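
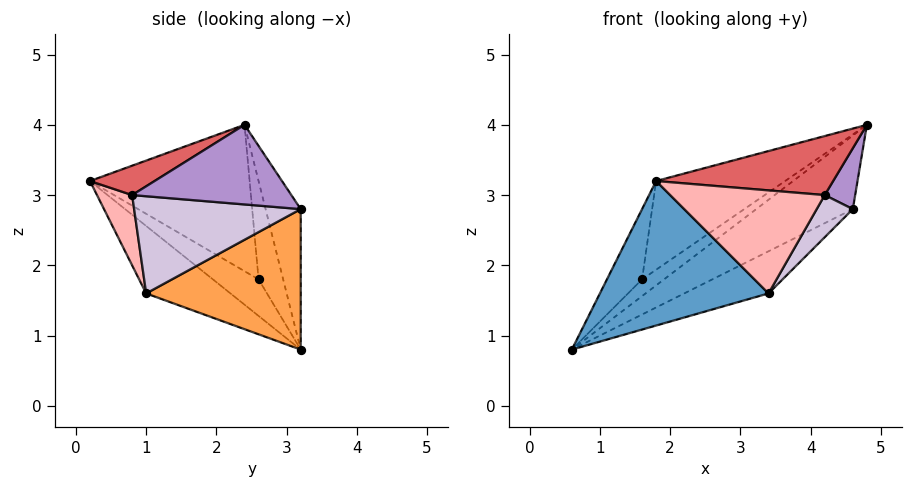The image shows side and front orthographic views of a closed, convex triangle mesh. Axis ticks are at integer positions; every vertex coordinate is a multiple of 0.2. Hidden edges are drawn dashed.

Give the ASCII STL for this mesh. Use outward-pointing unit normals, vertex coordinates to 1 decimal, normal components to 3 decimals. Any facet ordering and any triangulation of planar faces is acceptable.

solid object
 facet normal -0.333 -0.667 -0.667
  outer loop
   vertex 3.4 1.0 1.6
   vertex 1.8 0.2 3.2
   vertex 0.6 3.2 0.8
  endloop
 endfacet
 facet normal -0.282 0.776 0.564
  outer loop
   vertex 4.6 3.2 2.8
   vertex 0.6 3.2 0.8
   vertex 4.8 2.4 4.0
  endloop
 endfacet
 facet normal 0.434 0.237 -0.869
  outer loop
   vertex 4.6 3.2 2.8
   vertex 3.4 1.0 1.6
   vertex 0.6 3.2 0.8
  endloop
 endfacet
 facet normal -0.491 0.438 0.753
  outer loop
   vertex 1.6 2.6 1.8
   vertex 4.8 2.4 4.0
   vertex 0.6 3.2 0.8
  endloop
 endfacet
 facet normal -0.518 0.398 0.757
  outer loop
   vertex 1.6 2.6 1.8
   vertex 0.6 3.2 0.8
   vertex 1.8 0.2 3.2
  endloop
 endfacet
 facet normal -0.501 0.405 0.765
  outer loop
   vertex 1.6 2.6 1.8
   vertex 1.8 0.2 3.2
   vertex 4.8 2.4 4.0
  endloop
 endfacet
 facet normal 0.209 -0.574 0.792
  outer loop
   vertex 4.2 0.8 3.0
   vertex 4.8 2.4 4.0
   vertex 1.8 0.2 3.2
  endloop
 endfacet
 facet normal 0.214 -0.942 -0.257
  outer loop
   vertex 4.2 0.8 3.0
   vertex 1.8 0.2 3.2
   vertex 3.4 1.0 1.6
  endloop
 endfacet
 facet normal 0.944 -0.180 -0.278
  outer loop
   vertex 4.2 0.8 3.0
   vertex 4.6 3.2 2.8
   vertex 4.8 2.4 4.0
  endloop
 endfacet
 facet normal 0.842 -0.183 -0.507
  outer loop
   vertex 4.2 0.8 3.0
   vertex 3.4 1.0 1.6
   vertex 4.6 3.2 2.8
  endloop
 endfacet
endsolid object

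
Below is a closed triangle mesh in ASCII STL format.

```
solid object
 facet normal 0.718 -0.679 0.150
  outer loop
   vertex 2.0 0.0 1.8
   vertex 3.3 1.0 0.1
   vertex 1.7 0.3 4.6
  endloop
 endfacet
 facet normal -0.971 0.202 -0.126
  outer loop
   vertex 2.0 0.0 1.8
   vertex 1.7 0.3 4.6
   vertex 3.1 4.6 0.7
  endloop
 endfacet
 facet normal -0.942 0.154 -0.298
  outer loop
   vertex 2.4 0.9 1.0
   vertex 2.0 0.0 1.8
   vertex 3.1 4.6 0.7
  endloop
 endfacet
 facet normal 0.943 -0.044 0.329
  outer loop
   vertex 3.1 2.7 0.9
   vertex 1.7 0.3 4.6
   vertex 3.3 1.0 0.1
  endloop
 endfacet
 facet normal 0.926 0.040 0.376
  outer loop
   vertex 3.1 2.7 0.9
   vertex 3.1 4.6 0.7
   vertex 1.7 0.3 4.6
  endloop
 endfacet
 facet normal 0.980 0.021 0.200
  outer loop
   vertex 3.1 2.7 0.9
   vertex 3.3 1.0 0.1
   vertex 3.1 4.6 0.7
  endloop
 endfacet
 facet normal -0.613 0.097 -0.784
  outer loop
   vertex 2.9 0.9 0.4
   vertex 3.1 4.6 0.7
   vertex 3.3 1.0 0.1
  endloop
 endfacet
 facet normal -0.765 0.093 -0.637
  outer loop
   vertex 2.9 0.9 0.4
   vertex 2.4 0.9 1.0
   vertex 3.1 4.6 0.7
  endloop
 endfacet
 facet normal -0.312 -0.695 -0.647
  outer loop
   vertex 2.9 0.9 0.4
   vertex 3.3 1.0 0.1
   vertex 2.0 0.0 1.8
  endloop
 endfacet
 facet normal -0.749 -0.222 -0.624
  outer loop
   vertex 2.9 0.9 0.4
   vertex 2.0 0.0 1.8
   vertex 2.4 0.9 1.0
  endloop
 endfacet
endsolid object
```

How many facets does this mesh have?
10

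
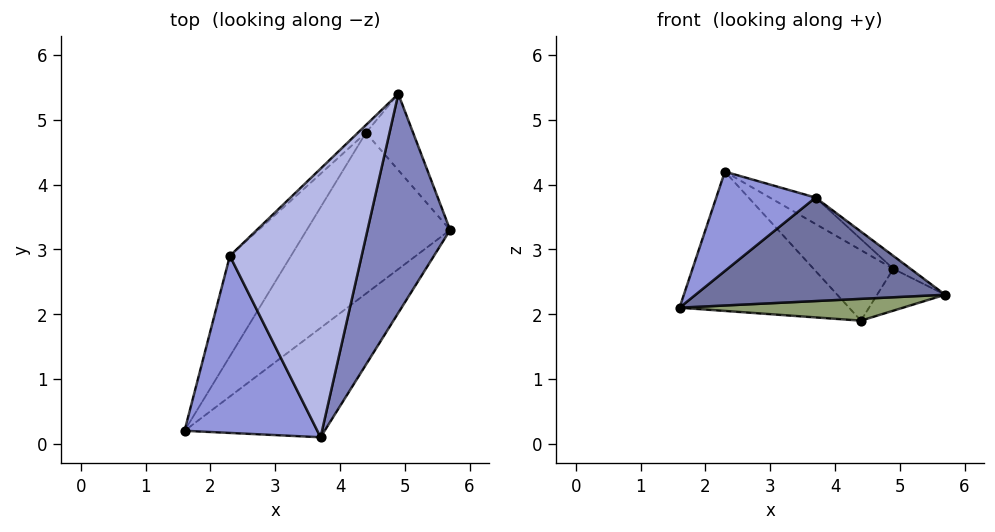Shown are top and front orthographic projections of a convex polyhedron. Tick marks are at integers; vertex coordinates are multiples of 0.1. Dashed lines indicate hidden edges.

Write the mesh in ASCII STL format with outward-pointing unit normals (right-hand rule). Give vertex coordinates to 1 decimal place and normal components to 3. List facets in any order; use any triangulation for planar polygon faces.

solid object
 facet normal 0.485 -0.601 -0.635
  outer loop
   vertex 3.7 0.1 3.8
   vertex 1.6 0.2 2.1
   vertex 5.7 3.3 2.3
  endloop
 endfacet
 facet normal 0.547 0.049 0.835
  outer loop
   vertex 3.7 0.1 3.8
   vertex 5.7 3.3 2.3
   vertex 4.9 5.4 2.7
  endloop
 endfacet
 facet normal -0.589 -0.395 0.705
  outer loop
   vertex 2.3 2.9 4.2
   vertex 1.6 0.2 2.1
   vertex 3.7 0.1 3.8
  endloop
 endfacet
 facet normal 0.433 0.088 0.897
  outer loop
   vertex 2.3 2.9 4.2
   vertex 3.7 0.1 3.8
   vertex 4.9 5.4 2.7
  endloop
 endfacet
 facet normal 0.148 -0.133 -0.980
  outer loop
   vertex 4.4 4.8 1.9
   vertex 5.7 3.3 2.3
   vertex 1.6 0.2 2.1
  endloop
 endfacet
 facet normal 0.636 0.371 -0.676
  outer loop
   vertex 4.4 4.8 1.9
   vertex 4.9 5.4 2.7
   vertex 5.7 3.3 2.3
  endloop
 endfacet
 facet normal -0.809 0.477 -0.344
  outer loop
   vertex 4.4 4.8 1.9
   vertex 1.6 0.2 2.1
   vertex 2.3 2.9 4.2
  endloop
 endfacet
 facet normal -0.714 0.696 -0.076
  outer loop
   vertex 4.4 4.8 1.9
   vertex 2.3 2.9 4.2
   vertex 4.9 5.4 2.7
  endloop
 endfacet
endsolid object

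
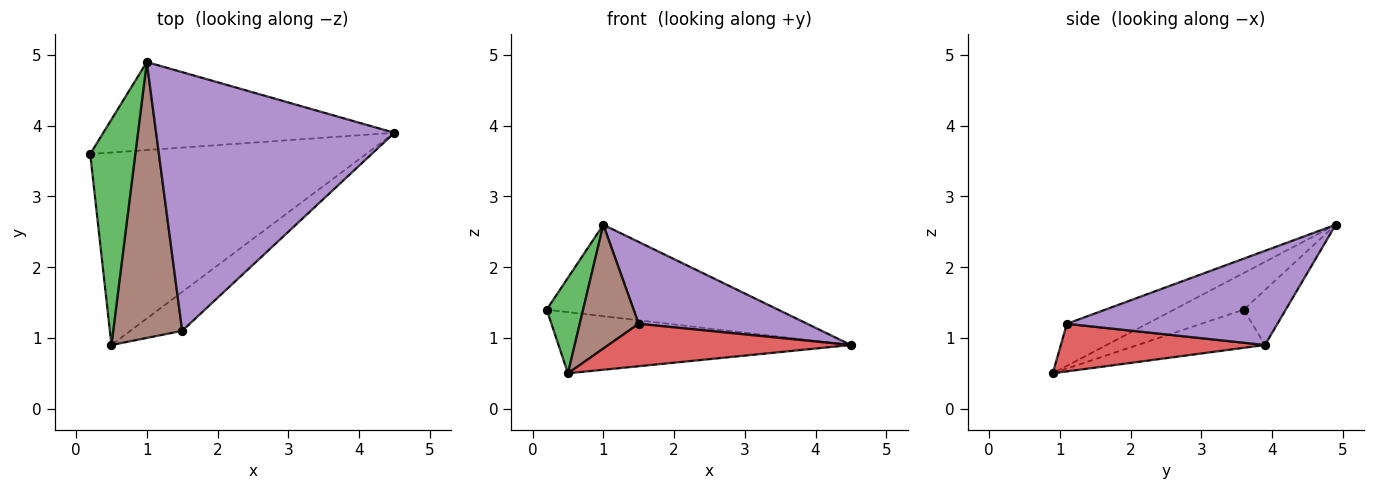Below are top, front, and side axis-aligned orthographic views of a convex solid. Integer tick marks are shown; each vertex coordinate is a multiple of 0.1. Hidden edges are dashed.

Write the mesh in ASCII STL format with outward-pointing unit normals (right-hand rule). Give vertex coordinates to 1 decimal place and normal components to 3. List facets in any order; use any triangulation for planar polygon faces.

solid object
 facet normal -0.131 0.300 -0.945
  outer loop
   vertex 0.5 0.9 0.5
   vertex 0.2 3.6 1.4
   vertex 4.5 3.9 0.9
  endloop
 endfacet
 facet normal -0.130 0.714 -0.688
  outer loop
   vertex 1.0 4.9 2.6
   vertex 4.5 3.9 0.9
   vertex 0.2 3.6 1.4
  endloop
 endfacet
 facet normal -0.599 -0.312 0.738
  outer loop
   vertex 1.0 4.9 2.6
   vertex 0.2 3.6 1.4
   vertex 0.5 0.9 0.5
  endloop
 endfacet
 facet normal 0.527 -0.626 -0.574
  outer loop
   vertex 1.5 1.1 1.2
   vertex 0.5 0.9 0.5
   vertex 4.5 3.9 0.9
  endloop
 endfacet
 facet normal 0.353 -0.282 0.892
  outer loop
   vertex 1.5 1.1 1.2
   vertex 4.5 3.9 0.9
   vertex 1.0 4.9 2.6
  endloop
 endfacet
 facet normal -0.486 -0.358 0.797
  outer loop
   vertex 1.5 1.1 1.2
   vertex 1.0 4.9 2.6
   vertex 0.5 0.9 0.5
  endloop
 endfacet
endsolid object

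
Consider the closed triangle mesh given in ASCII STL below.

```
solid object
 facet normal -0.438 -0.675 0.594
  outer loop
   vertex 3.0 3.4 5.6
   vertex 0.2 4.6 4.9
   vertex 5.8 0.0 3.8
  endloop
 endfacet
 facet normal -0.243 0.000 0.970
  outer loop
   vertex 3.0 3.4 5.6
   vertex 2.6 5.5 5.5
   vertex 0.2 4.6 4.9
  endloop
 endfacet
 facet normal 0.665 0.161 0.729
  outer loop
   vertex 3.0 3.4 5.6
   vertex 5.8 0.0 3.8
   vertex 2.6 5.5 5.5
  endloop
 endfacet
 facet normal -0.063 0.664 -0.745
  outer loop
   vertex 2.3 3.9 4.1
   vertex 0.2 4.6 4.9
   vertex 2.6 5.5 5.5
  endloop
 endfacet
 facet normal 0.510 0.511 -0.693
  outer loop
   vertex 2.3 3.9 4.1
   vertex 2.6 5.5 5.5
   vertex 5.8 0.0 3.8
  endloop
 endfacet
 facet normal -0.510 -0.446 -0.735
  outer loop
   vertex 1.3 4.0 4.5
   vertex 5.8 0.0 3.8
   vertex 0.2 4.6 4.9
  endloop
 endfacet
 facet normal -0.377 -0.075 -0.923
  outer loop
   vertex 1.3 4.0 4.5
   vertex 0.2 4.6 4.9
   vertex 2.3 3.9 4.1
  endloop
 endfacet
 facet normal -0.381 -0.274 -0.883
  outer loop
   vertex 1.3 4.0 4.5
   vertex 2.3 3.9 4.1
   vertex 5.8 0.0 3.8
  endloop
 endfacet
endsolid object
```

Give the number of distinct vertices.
6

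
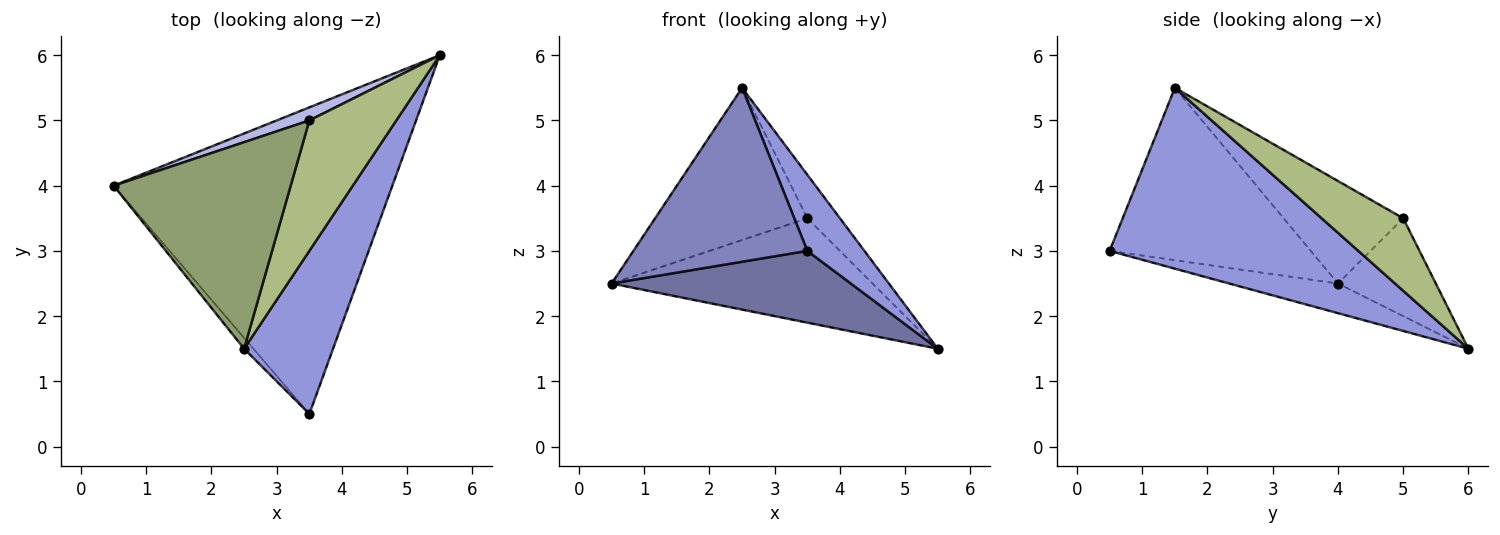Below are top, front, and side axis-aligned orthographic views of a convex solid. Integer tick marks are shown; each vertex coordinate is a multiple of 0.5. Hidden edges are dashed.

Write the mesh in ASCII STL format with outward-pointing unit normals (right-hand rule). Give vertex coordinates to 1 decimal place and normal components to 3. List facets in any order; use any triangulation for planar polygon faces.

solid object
 facet normal -0.103 -0.227 -0.969
  outer loop
   vertex 3.5 0.5 3.0
   vertex 0.5 4.0 2.5
   vertex 5.5 6.0 1.5
  endloop
 endfacet
 facet normal -0.756 -0.654 -0.041
  outer loop
   vertex 2.5 1.5 5.5
   vertex 0.5 4.0 2.5
   vertex 3.5 0.5 3.0
  endloop
 endfacet
 facet normal 0.879 -0.202 0.432
  outer loop
   vertex 2.5 1.5 5.5
   vertex 3.5 0.5 3.0
   vertex 5.5 6.0 1.5
  endloop
 endfacet
 facet normal -0.349 0.930 0.116
  outer loop
   vertex 3.5 5.0 3.5
   vertex 5.5 6.0 1.5
   vertex 0.5 4.0 2.5
  endloop
 endfacet
 facet normal -0.422 0.538 0.730
  outer loop
   vertex 3.5 5.0 3.5
   vertex 0.5 4.0 2.5
   vertex 2.5 1.5 5.5
  endloop
 endfacet
 facet normal 0.620 0.248 0.744
  outer loop
   vertex 3.5 5.0 3.5
   vertex 2.5 1.5 5.5
   vertex 5.5 6.0 1.5
  endloop
 endfacet
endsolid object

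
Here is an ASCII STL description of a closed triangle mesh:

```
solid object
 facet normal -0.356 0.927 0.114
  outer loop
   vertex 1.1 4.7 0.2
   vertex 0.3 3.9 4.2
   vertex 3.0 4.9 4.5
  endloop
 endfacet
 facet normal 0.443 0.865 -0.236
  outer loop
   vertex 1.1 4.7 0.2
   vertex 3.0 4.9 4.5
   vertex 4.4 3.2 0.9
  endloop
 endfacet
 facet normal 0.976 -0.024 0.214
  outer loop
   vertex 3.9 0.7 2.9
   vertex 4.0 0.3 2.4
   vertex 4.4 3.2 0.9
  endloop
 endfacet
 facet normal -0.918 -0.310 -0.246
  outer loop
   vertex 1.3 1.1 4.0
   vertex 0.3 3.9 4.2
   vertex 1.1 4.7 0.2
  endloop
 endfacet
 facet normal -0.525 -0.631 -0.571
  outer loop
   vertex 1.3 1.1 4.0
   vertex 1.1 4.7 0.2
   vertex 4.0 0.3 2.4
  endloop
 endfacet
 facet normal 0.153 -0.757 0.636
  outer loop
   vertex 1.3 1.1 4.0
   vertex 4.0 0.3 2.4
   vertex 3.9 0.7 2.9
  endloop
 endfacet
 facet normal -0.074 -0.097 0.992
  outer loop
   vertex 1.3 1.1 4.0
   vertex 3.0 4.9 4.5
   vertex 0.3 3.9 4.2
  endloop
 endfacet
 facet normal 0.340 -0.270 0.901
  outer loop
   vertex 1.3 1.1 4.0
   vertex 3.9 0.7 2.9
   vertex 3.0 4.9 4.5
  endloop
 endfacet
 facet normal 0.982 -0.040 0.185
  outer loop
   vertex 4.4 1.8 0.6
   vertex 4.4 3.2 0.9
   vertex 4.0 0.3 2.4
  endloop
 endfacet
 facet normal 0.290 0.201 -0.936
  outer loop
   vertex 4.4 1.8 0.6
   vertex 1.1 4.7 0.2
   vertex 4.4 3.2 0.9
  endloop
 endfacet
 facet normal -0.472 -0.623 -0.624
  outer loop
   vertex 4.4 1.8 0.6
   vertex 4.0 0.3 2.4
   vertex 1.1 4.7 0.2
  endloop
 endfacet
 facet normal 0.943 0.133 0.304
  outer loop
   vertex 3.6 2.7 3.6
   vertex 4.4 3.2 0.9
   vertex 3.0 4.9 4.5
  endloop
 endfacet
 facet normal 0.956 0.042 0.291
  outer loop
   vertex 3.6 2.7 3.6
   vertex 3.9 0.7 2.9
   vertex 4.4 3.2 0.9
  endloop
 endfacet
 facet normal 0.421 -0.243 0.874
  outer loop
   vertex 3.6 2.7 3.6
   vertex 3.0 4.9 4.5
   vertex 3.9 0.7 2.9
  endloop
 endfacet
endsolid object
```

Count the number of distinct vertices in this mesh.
9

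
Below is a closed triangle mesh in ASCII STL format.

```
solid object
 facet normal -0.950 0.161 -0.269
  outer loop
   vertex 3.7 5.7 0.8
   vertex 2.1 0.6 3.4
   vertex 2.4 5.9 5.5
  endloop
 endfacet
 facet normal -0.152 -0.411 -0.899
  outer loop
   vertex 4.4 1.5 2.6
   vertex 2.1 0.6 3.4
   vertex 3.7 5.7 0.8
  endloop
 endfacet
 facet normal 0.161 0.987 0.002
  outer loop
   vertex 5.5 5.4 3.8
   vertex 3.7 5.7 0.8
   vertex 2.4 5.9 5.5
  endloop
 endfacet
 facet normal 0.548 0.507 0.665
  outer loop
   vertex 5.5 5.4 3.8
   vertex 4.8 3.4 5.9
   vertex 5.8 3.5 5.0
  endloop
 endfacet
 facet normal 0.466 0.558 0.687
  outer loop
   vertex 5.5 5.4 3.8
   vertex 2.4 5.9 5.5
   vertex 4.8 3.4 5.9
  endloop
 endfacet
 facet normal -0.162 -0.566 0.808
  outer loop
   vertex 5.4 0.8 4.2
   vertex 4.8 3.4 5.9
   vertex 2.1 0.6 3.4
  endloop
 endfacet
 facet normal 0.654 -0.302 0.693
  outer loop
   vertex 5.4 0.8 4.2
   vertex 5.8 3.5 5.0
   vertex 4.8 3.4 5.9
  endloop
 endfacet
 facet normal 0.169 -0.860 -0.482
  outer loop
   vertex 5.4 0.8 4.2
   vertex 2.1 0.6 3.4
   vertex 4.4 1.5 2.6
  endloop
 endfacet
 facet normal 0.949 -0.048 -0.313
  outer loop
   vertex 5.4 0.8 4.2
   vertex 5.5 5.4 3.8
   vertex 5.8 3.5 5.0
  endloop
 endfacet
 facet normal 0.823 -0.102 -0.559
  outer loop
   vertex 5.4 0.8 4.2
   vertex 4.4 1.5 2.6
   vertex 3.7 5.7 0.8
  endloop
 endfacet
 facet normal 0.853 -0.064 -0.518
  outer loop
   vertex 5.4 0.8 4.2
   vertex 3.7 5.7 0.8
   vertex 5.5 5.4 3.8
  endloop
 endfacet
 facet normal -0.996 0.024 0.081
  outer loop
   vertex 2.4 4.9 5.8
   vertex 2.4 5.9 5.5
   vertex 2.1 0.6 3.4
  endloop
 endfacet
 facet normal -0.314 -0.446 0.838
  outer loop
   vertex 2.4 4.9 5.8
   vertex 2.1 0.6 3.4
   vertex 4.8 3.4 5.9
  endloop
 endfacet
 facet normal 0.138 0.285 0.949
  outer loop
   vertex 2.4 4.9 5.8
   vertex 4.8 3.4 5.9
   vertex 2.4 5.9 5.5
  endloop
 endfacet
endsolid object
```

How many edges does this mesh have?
21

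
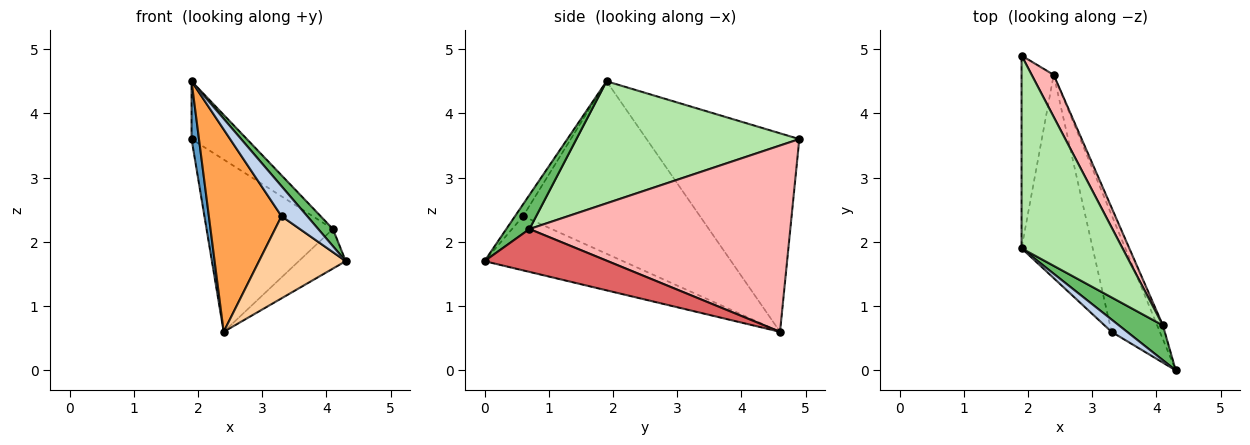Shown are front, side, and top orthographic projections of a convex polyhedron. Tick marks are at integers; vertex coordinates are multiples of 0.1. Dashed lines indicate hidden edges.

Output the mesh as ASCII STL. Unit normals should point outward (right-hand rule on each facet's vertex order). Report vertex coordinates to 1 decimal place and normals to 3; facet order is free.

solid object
 facet normal -0.986 -0.048 -0.160
  outer loop
   vertex 1.9 4.9 3.6
   vertex 2.4 4.6 0.6
   vertex 1.9 1.9 4.5
  endloop
 endfacet
 facet normal -0.278 -0.889 0.365
  outer loop
   vertex 3.3 0.6 2.4
   vertex 4.3 0.0 1.7
   vertex 1.9 1.9 4.5
  endloop
 endfacet
 facet normal -0.864 -0.355 -0.356
  outer loop
   vertex 3.3 0.6 2.4
   vertex 1.9 1.9 4.5
   vertex 2.4 4.6 0.6
  endloop
 endfacet
 facet normal -0.676 -0.423 -0.603
  outer loop
   vertex 3.3 0.6 2.4
   vertex 2.4 4.6 0.6
   vertex 4.3 0.0 1.7
  endloop
 endfacet
 facet normal 0.572 -0.362 0.736
  outer loop
   vertex 4.1 0.7 2.2
   vertex 1.9 1.9 4.5
   vertex 4.3 0.0 1.7
  endloop
 endfacet
 facet normal 0.757 0.188 0.626
  outer loop
   vertex 4.1 0.7 2.2
   vertex 1.9 4.9 3.6
   vertex 1.9 1.9 4.5
  endloop
 endfacet
 facet normal 0.927 0.353 -0.124
  outer loop
   vertex 4.1 0.7 2.2
   vertex 4.3 0.0 1.7
   vertex 2.4 4.6 0.6
  endloop
 endfacet
 facet normal 0.895 0.434 0.106
  outer loop
   vertex 4.1 0.7 2.2
   vertex 2.4 4.6 0.6
   vertex 1.9 4.9 3.6
  endloop
 endfacet
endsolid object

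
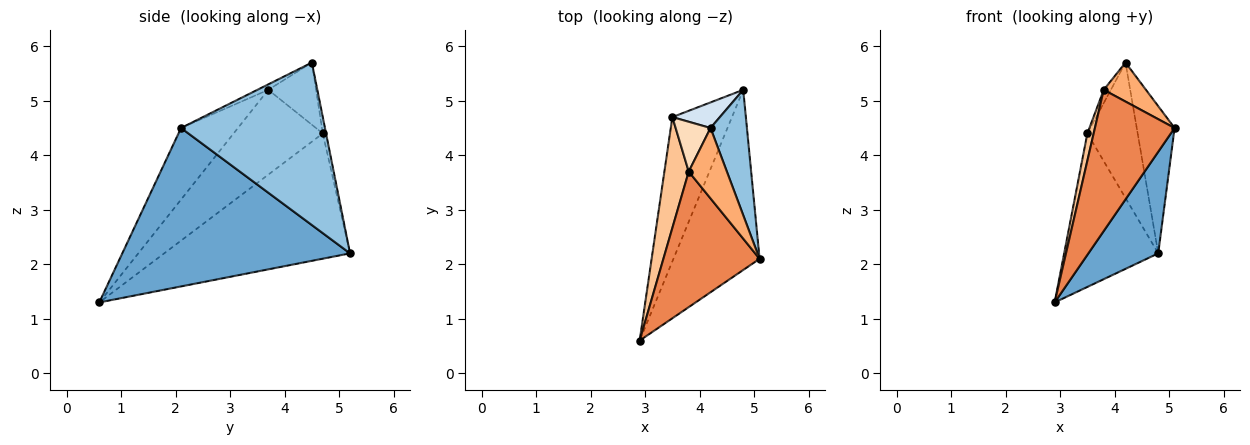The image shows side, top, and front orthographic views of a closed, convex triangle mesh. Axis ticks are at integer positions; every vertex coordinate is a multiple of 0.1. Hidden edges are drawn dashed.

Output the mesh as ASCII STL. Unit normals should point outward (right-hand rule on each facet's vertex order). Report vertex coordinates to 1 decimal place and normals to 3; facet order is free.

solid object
 facet normal 0.848 -0.260 -0.461
  outer loop
   vertex 4.8 5.2 2.2
   vertex 5.1 2.1 4.5
   vertex 2.9 0.6 1.3
  endloop
 endfacet
 facet normal 0.945 0.249 0.212
  outer loop
   vertex 4.2 4.5 5.7
   vertex 5.1 2.1 4.5
   vertex 4.8 5.2 2.2
  endloop
 endfacet
 facet normal -0.821 0.416 -0.391
  outer loop
   vertex 3.5 4.7 4.4
   vertex 4.8 5.2 2.2
   vertex 2.9 0.6 1.3
  endloop
 endfacet
 facet normal -0.064 0.981 0.185
  outer loop
   vertex 3.5 4.7 4.4
   vertex 4.2 4.5 5.7
   vertex 4.8 5.2 2.2
  endloop
 endfacet
 facet normal -0.458 -0.641 0.616
  outer loop
   vertex 3.8 3.7 5.2
   vertex 2.9 0.6 1.3
   vertex 5.1 2.1 4.5
  endloop
 endfacet
 facet normal -0.124 -0.481 0.868
  outer loop
   vertex 3.8 3.7 5.2
   vertex 5.1 2.1 4.5
   vertex 4.2 4.5 5.7
  endloop
 endfacet
 facet normal -0.959 -0.068 0.275
  outer loop
   vertex 3.8 3.7 5.2
   vertex 3.5 4.7 4.4
   vertex 2.9 0.6 1.3
  endloop
 endfacet
 facet normal -0.865 0.129 0.485
  outer loop
   vertex 3.8 3.7 5.2
   vertex 4.2 4.5 5.7
   vertex 3.5 4.7 4.4
  endloop
 endfacet
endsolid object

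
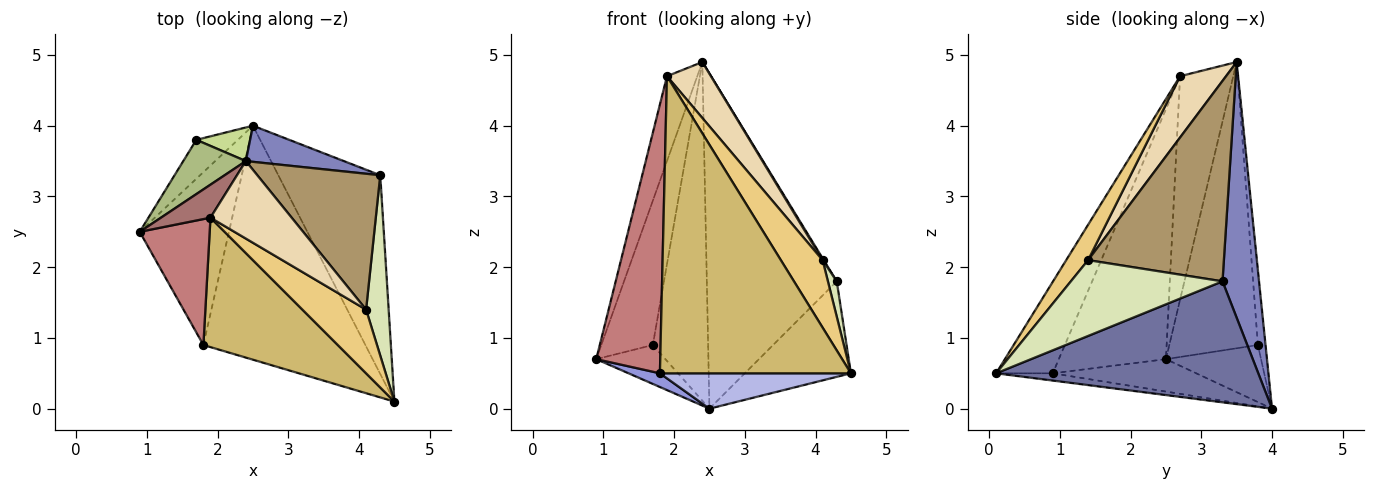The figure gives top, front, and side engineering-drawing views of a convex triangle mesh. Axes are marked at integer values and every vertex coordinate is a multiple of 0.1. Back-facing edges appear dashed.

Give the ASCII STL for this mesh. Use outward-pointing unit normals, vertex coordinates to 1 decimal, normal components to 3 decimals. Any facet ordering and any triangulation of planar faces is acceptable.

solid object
 facet normal 0.731 0.296 -0.616
  outer loop
   vertex 4.3 3.3 1.8
   vertex 4.5 0.1 0.5
   vertex 2.5 4.0 0.0
  endloop
 endfacet
 facet normal 0.269 0.958 0.103
  outer loop
   vertex 4.3 3.3 1.8
   vertex 2.5 4.0 0.0
   vertex 2.4 3.5 4.9
  endloop
 endfacet
 facet normal -0.340 -0.074 -0.937
  outer loop
   vertex 1.8 0.9 0.5
   vertex 0.9 2.5 0.7
   vertex 2.5 4.0 0.0
  endloop
 endfacet
 facet normal -0.044 -0.149 -0.988
  outer loop
   vertex 1.8 0.9 0.5
   vertex 2.5 4.0 0.0
   vertex 4.5 0.1 0.5
  endloop
 endfacet
 facet normal -0.697 0.507 -0.507
  outer loop
   vertex 1.7 3.8 0.9
   vertex 2.5 4.0 0.0
   vertex 0.9 2.5 0.7
  endloop
 endfacet
 facet normal -0.849 0.494 0.186
  outer loop
   vertex 1.7 3.8 0.9
   vertex 0.9 2.5 0.7
   vertex 2.4 3.5 4.9
  endloop
 endfacet
 facet normal -0.136 0.986 0.098
  outer loop
   vertex 1.7 3.8 0.9
   vertex 2.4 3.5 4.9
   vertex 2.5 4.0 0.0
  endloop
 endfacet
 facet normal 0.957 -0.056 0.285
  outer loop
   vertex 4.1 1.4 2.1
   vertex 4.5 0.1 0.5
   vertex 4.3 3.3 1.8
  endloop
 endfacet
 facet normal 0.852 -0.007 0.523
  outer loop
   vertex 4.1 1.4 2.1
   vertex 4.3 3.3 1.8
   vertex 2.4 3.5 4.9
  endloop
 endfacet
 facet normal -0.262 -0.885 0.385
  outer loop
   vertex 1.9 2.7 4.7
   vertex 1.8 0.9 0.5
   vertex 4.5 0.1 0.5
  endloop
 endfacet
 facet normal 0.356 -0.680 0.641
  outer loop
   vertex 1.9 2.7 4.7
   vertex 4.5 0.1 0.5
   vertex 4.1 1.4 2.1
  endloop
 endfacet
 facet normal 0.522 -0.499 0.691
  outer loop
   vertex 1.9 2.7 4.7
   vertex 4.1 1.4 2.1
   vertex 2.4 3.5 4.9
  endloop
 endfacet
 facet normal -0.853 0.486 0.189
  outer loop
   vertex 1.9 2.7 4.7
   vertex 2.4 3.5 4.9
   vertex 0.9 2.5 0.7
  endloop
 endfacet
 facet normal -0.835 -0.499 0.234
  outer loop
   vertex 1.9 2.7 4.7
   vertex 0.9 2.5 0.7
   vertex 1.8 0.9 0.5
  endloop
 endfacet
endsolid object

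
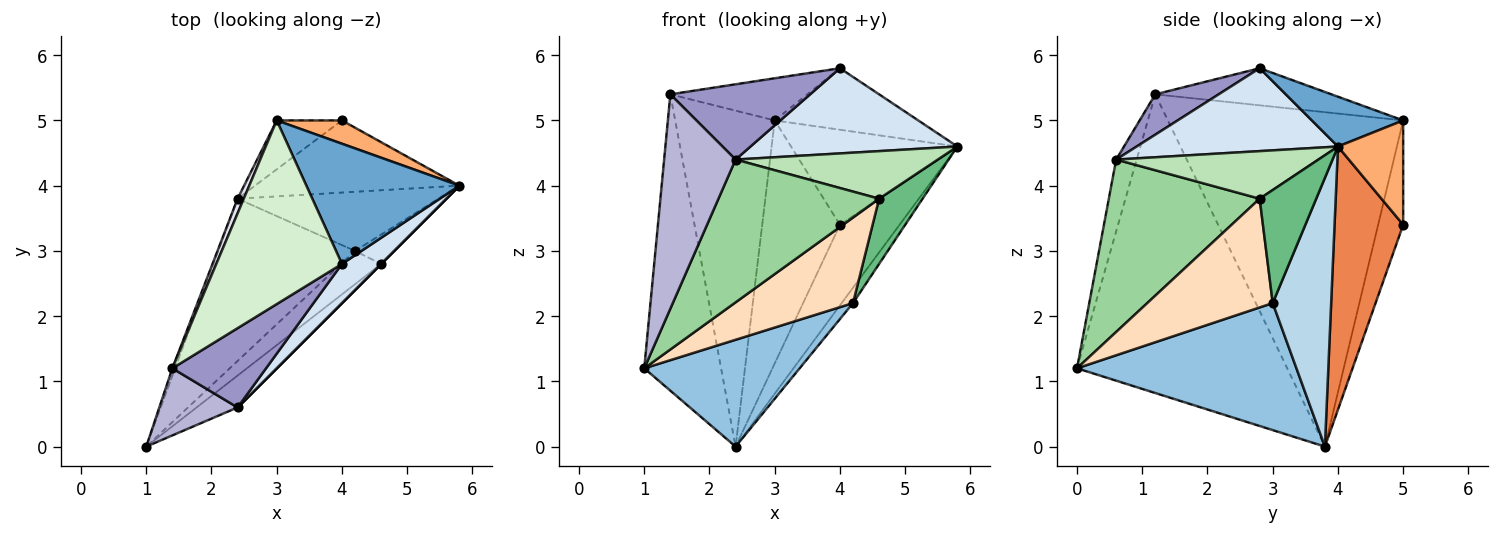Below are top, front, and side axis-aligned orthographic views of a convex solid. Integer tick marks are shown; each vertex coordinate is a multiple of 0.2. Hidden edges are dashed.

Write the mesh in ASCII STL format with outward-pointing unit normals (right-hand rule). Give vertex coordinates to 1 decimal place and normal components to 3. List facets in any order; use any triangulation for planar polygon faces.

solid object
 facet normal 0.278 0.437 0.855
  outer loop
   vertex 3.0 5.0 5.0
   vertex 4.0 2.8 5.8
   vertex 5.8 4.0 4.6
  endloop
 endfacet
 facet normal 0.613 -0.434 -0.660
  outer loop
   vertex 4.2 3.0 2.2
   vertex 1.0 0.0 1.2
   vertex 2.4 3.8 0.0
  endloop
 endfacet
 facet normal 0.791 0.154 -0.592
  outer loop
   vertex 4.2 3.0 2.2
   vertex 2.4 3.8 0.0
   vertex 5.8 4.0 4.6
  endloop
 endfacet
 facet normal 0.662 -0.681 0.313
  outer loop
   vertex 2.4 0.6 4.4
   vertex 5.8 4.0 4.6
   vertex 4.0 2.8 5.8
  endloop
 endfacet
 facet normal 0.651 0.565 -0.506
  outer loop
   vertex 4.0 5.0 3.4
   vertex 5.8 4.0 4.6
   vertex 2.4 3.8 0.0
  endloop
 endfacet
 facet normal 0.356 0.908 0.222
  outer loop
   vertex 4.0 5.0 3.4
   vertex 3.0 5.0 5.0
   vertex 5.8 4.0 4.6
  endloop
 endfacet
 facet normal -0.301 0.935 -0.188
  outer loop
   vertex 4.0 5.0 3.4
   vertex 2.4 3.8 0.0
   vertex 3.0 5.0 5.0
  endloop
 endfacet
 facet normal 0.702 -0.663 -0.259
  outer loop
   vertex 4.6 2.8 3.8
   vertex 1.0 0.0 1.2
   vertex 4.2 3.0 2.2
  endloop
 endfacet
 facet normal 0.764 -0.588 -0.265
  outer loop
   vertex 4.6 2.8 3.8
   vertex 4.2 3.0 2.2
   vertex 5.8 4.0 4.6
  endloop
 endfacet
 facet normal 0.676 -0.719 -0.161
  outer loop
   vertex 4.6 2.8 3.8
   vertex 2.4 0.6 4.4
   vertex 1.0 0.0 1.2
  endloop
 endfacet
 facet normal 0.707 -0.707 0.000
  outer loop
   vertex 4.6 2.8 3.8
   vertex 5.8 4.0 4.6
   vertex 2.4 0.6 4.4
  endloop
 endfacet
 facet normal -0.276 0.215 0.937
  outer loop
   vertex 1.4 1.2 5.4
   vertex 4.0 2.8 5.8
   vertex 3.0 5.0 5.0
  endloop
 endfacet
 facet normal 0.298 -0.657 0.692
  outer loop
   vertex 1.4 1.2 5.4
   vertex 2.4 0.6 4.4
   vertex 4.0 2.8 5.8
  endloop
 endfacet
 facet normal -0.264 -0.920 0.288
  outer loop
   vertex 1.4 1.2 5.4
   vertex 1.0 0.0 1.2
   vertex 2.4 0.6 4.4
  endloop
 endfacet
 facet normal -0.939 0.343 -0.009
  outer loop
   vertex 1.4 1.2 5.4
   vertex 2.4 3.8 0.0
   vertex 1.0 0.0 1.2
  endloop
 endfacet
 facet normal -0.921 0.390 0.017
  outer loop
   vertex 1.4 1.2 5.4
   vertex 3.0 5.0 5.0
   vertex 2.4 3.8 0.0
  endloop
 endfacet
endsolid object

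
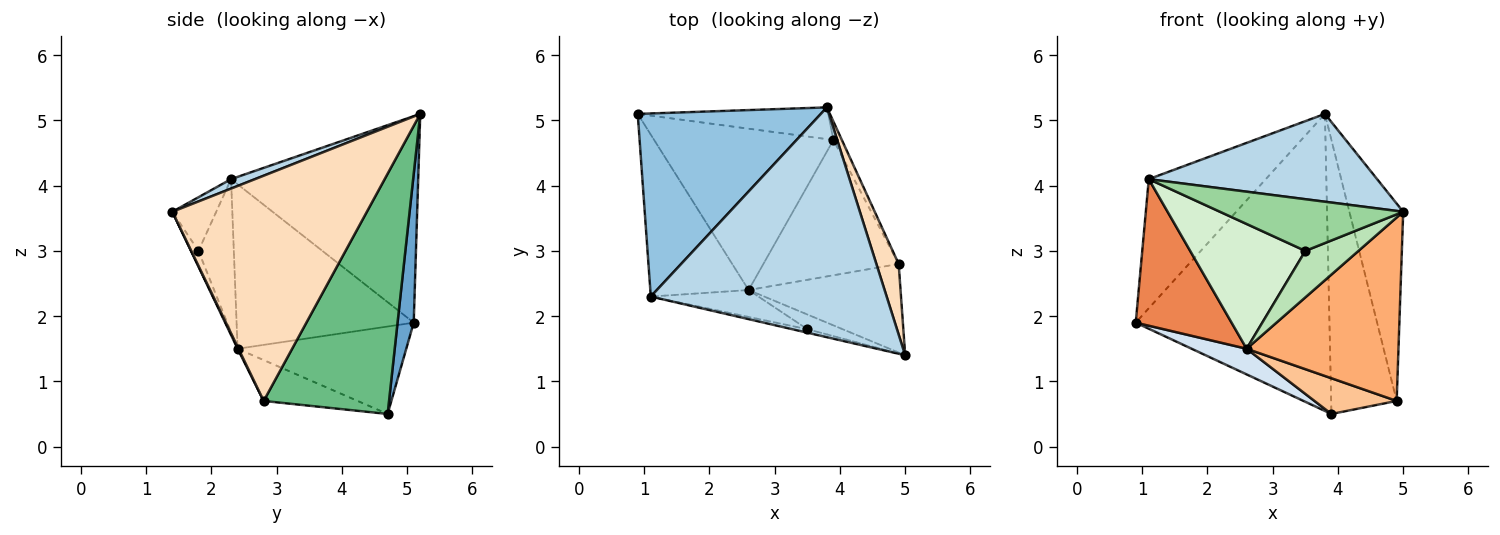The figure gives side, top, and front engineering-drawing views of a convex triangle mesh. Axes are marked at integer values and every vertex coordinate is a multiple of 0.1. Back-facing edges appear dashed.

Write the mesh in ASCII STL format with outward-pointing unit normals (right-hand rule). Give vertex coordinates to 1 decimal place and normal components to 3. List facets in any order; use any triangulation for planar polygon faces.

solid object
 facet normal 0.083 0.991 -0.106
  outer loop
   vertex 3.9 4.7 0.5
   vertex 0.9 5.1 1.9
   vertex 3.8 5.2 5.1
  endloop
 endfacet
 facet normal -0.678 0.424 0.601
  outer loop
   vertex 1.1 2.3 4.1
   vertex 3.8 5.2 5.1
   vertex 0.9 5.1 1.9
  endloop
 endfacet
 facet normal 0.037 -0.357 0.933
  outer loop
   vertex 1.1 2.3 4.1
   vertex 5.0 1.4 3.6
   vertex 3.8 5.2 5.1
  endloop
 endfacet
 facet normal -0.434 -0.141 -0.890
  outer loop
   vertex 2.6 2.4 1.5
   vertex 0.9 5.1 1.9
   vertex 3.9 4.7 0.5
  endloop
 endfacet
 facet normal -0.778 -0.421 -0.465
  outer loop
   vertex 2.6 2.4 1.5
   vertex 1.1 2.3 4.1
   vertex 0.9 5.1 1.9
  endloop
 endfacet
 facet normal 0.005 -0.900 -0.435
  outer loop
   vertex 4.9 2.8 0.7
   vertex 5.0 1.4 3.6
   vertex 2.6 2.4 1.5
  endloop
 endfacet
 facet normal -0.280 -0.245 -0.928
  outer loop
   vertex 4.9 2.8 0.7
   vertex 2.6 2.4 1.5
   vertex 3.9 4.7 0.5
  endloop
 endfacet
 facet normal 0.959 0.265 0.095
  outer loop
   vertex 4.9 2.8 0.7
   vertex 3.8 5.2 5.1
   vertex 5.0 1.4 3.6
  endloop
 endfacet
 facet normal 0.886 0.463 -0.031
  outer loop
   vertex 4.9 2.8 0.7
   vertex 3.9 4.7 0.5
   vertex 3.8 5.2 5.1
  endloop
 endfacet
 facet normal -0.232 -0.970 -0.066
  outer loop
   vertex 3.5 1.8 3.0
   vertex 5.0 1.4 3.6
   vertex 1.1 2.3 4.1
  endloop
 endfacet
 facet normal -0.133 -0.945 -0.298
  outer loop
   vertex 3.5 1.8 3.0
   vertex 2.6 2.4 1.5
   vertex 5.0 1.4 3.6
  endloop
 endfacet
 facet normal -0.288 -0.936 -0.202
  outer loop
   vertex 3.5 1.8 3.0
   vertex 1.1 2.3 4.1
   vertex 2.6 2.4 1.5
  endloop
 endfacet
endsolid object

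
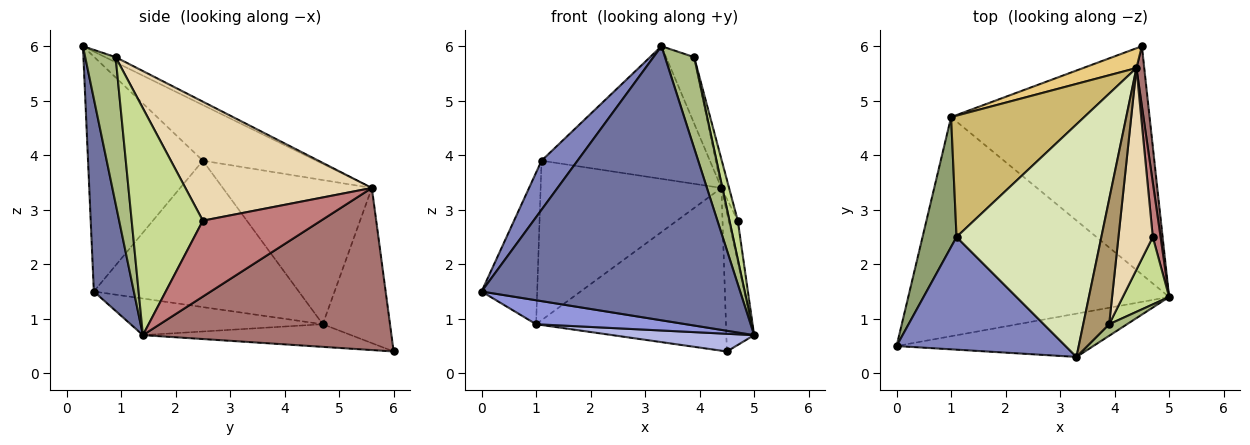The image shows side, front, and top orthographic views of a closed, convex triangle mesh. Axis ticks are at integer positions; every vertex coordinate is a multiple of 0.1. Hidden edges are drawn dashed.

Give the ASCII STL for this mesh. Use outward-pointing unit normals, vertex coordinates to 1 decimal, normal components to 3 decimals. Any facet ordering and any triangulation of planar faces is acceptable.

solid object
 facet normal 0.151 -0.976 -0.154
  outer loop
   vertex 3.3 0.3 6.0
   vertex 0.0 0.5 1.5
   vertex 5.0 1.4 0.7
  endloop
 endfacet
 facet normal -0.787 -0.246 0.566
  outer loop
   vertex 1.1 2.5 3.9
   vertex 0.0 0.5 1.5
   vertex 3.3 0.3 6.0
  endloop
 endfacet
 facet normal -0.138 -0.108 -0.985
  outer loop
   vertex 1.0 4.7 0.9
   vertex 5.0 1.4 0.7
   vertex 0.0 0.5 1.5
  endloop
 endfacet
 facet normal -0.113 -0.077 -0.991
  outer loop
   vertex 1.0 4.7 0.9
   vertex 4.5 6.0 0.4
   vertex 5.0 1.4 0.7
  endloop
 endfacet
 facet normal -0.942 0.255 0.219
  outer loop
   vertex 1.0 4.7 0.9
   vertex 0.0 0.5 1.5
   vertex 1.1 2.5 3.9
  endloop
 endfacet
 facet normal 0.719 -0.690 0.087
  outer loop
   vertex 3.9 0.9 5.8
   vertex 3.3 0.3 6.0
   vertex 5.0 1.4 0.7
  endloop
 endfacet
 facet normal 0.973 -0.114 0.199
  outer loop
   vertex 4.7 2.5 2.8
   vertex 3.9 0.9 5.8
   vertex 5.0 1.4 0.7
  endloop
 endfacet
 facet normal -0.317 0.470 0.824
  outer loop
   vertex 4.4 5.6 3.4
   vertex 1.1 2.5 3.9
   vertex 3.3 0.3 6.0
  endloop
 endfacet
 facet normal -0.173 0.462 0.870
  outer loop
   vertex 4.4 5.6 3.4
   vertex 3.3 0.3 6.0
   vertex 3.9 0.9 5.8
  endloop
 endfacet
 facet normal -0.548 0.665 0.506
  outer loop
   vertex 4.4 5.6 3.4
   vertex 1.0 4.7 0.9
   vertex 1.1 2.5 3.9
  endloop
 endfacet
 facet normal -0.332 0.937 0.114
  outer loop
   vertex 4.4 5.6 3.4
   vertex 4.5 6.0 0.4
   vertex 1.0 4.7 0.9
  endloop
 endfacet
 facet normal 0.960 0.039 0.277
  outer loop
   vertex 4.4 5.6 3.4
   vertex 3.9 0.9 5.8
   vertex 4.7 2.5 2.8
  endloop
 endfacet
 facet normal 0.993 0.111 0.048
  outer loop
   vertex 4.4 5.6 3.4
   vertex 5.0 1.4 0.7
   vertex 4.5 6.0 0.4
  endloop
 endfacet
 facet normal 0.992 0.076 0.102
  outer loop
   vertex 4.4 5.6 3.4
   vertex 4.7 2.5 2.8
   vertex 5.0 1.4 0.7
  endloop
 endfacet
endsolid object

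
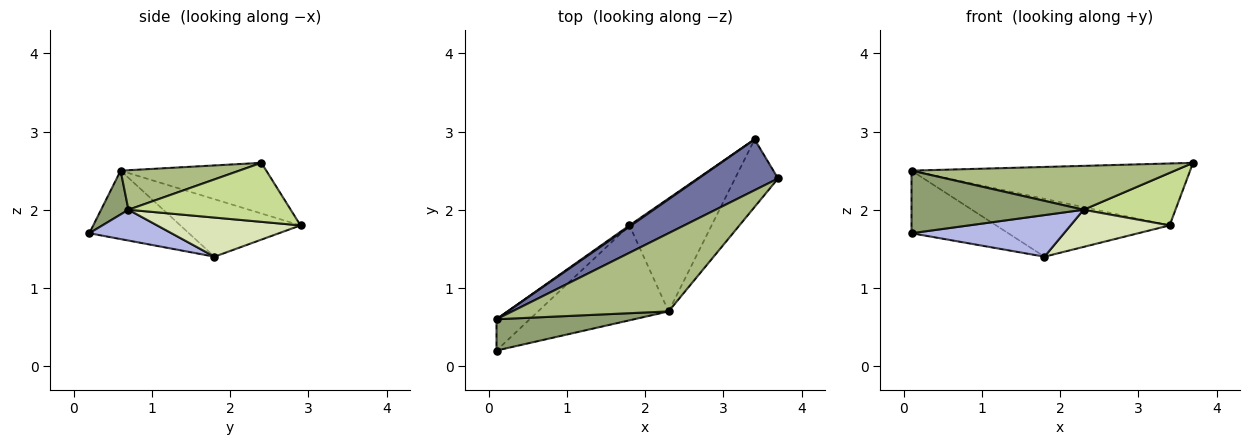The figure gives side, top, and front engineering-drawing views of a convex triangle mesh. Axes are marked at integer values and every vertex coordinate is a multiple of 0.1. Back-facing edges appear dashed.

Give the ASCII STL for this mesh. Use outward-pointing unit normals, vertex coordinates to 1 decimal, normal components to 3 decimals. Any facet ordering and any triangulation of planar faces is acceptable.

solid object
 facet normal -0.375 0.717 0.588
  outer loop
   vertex 0.1 0.6 2.5
   vertex 3.7 2.4 2.6
   vertex 3.4 2.9 1.8
  endloop
 endfacet
 facet normal -0.677 0.658 -0.329
  outer loop
   vertex 0.1 0.6 2.5
   vertex 1.8 1.8 1.4
   vertex 0.1 0.2 1.7
  endloop
 endfacet
 facet normal -0.569 0.822 0.017
  outer loop
   vertex 0.1 0.6 2.5
   vertex 3.4 2.9 1.8
   vertex 1.8 1.8 1.4
  endloop
 endfacet
 facet normal 0.211 -0.392 -0.895
  outer loop
   vertex 2.3 0.7 2.0
   vertex 0.1 0.2 1.7
   vertex 1.8 1.8 1.4
  endloop
 endfacet
 facet normal 0.141 -0.886 0.443
  outer loop
   vertex 2.3 0.7 2.0
   vertex 0.1 0.6 2.5
   vertex 0.1 0.2 1.7
  endloop
 endfacet
 facet normal 0.215 -0.478 0.852
  outer loop
   vertex 2.3 0.7 2.0
   vertex 3.7 2.4 2.6
   vertex 0.1 0.6 2.5
  endloop
 endfacet
 facet normal 0.735 -0.416 -0.536
  outer loop
   vertex 2.3 0.7 2.0
   vertex 3.4 2.9 1.8
   vertex 3.7 2.4 2.6
  endloop
 endfacet
 facet normal 0.412 -0.285 -0.865
  outer loop
   vertex 2.3 0.7 2.0
   vertex 1.8 1.8 1.4
   vertex 3.4 2.9 1.8
  endloop
 endfacet
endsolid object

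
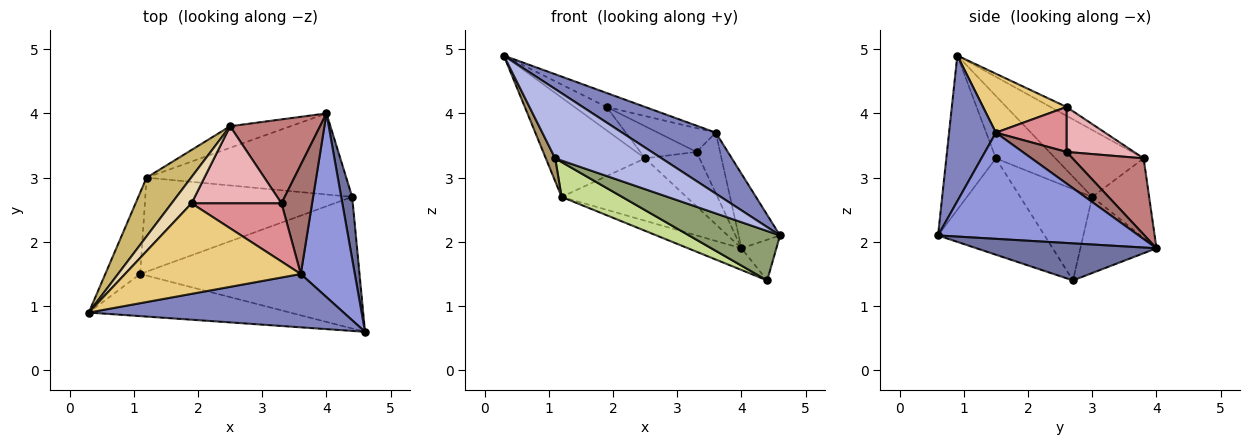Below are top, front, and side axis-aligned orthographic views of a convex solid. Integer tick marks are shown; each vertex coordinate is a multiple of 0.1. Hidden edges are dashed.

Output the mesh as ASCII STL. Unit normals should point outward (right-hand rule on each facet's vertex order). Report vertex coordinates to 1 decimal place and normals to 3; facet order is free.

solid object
 facet normal 0.943 0.183 0.279
  outer loop
   vertex 4.4 2.7 1.4
   vertex 4.0 4.0 1.9
   vertex 4.6 0.6 2.1
  endloop
 endfacet
 facet normal 0.352 -0.704 0.616
  outer loop
   vertex 3.6 1.5 3.7
   vertex 0.3 0.9 4.9
   vertex 4.6 0.6 2.1
  endloop
 endfacet
 facet normal 0.877 0.181 0.446
  outer loop
   vertex 3.6 1.5 3.7
   vertex 4.6 0.6 2.1
   vertex 4.0 4.0 1.9
  endloop
 endfacet
 facet normal -0.370 -0.794 -0.483
  outer loop
   vertex 1.1 1.5 3.3
   vertex 4.6 0.6 2.1
   vertex 0.3 0.9 4.9
  endloop
 endfacet
 facet normal -0.380 -0.325 -0.866
  outer loop
   vertex 1.1 1.5 3.3
   vertex 4.4 2.7 1.4
   vertex 4.6 0.6 2.1
  endloop
 endfacet
 facet normal -0.346 0.242 -0.907
  outer loop
   vertex 1.2 3.0 2.7
   vertex 4.0 4.0 1.9
   vertex 4.4 2.7 1.4
  endloop
 endfacet
 facet normal -0.382 -0.321 -0.867
  outer loop
   vertex 1.2 3.0 2.7
   vertex 4.4 2.7 1.4
   vertex 1.1 1.5 3.3
  endloop
 endfacet
 facet normal -0.396 0.868 -0.300
  outer loop
   vertex 1.2 3.0 2.7
   vertex 2.5 3.8 3.3
   vertex 4.0 4.0 1.9
  endloop
 endfacet
 facet normal -0.865 -0.136 -0.483
  outer loop
   vertex 1.2 3.0 2.7
   vertex 1.1 1.5 3.3
   vertex 0.3 0.9 4.9
  endloop
 endfacet
 facet normal -0.607 0.684 0.404
  outer loop
   vertex 1.2 3.0 2.7
   vertex 0.3 0.9 4.9
   vertex 2.5 3.8 3.3
  endloop
 endfacet
 facet normal 0.315 0.145 0.938
  outer loop
   vertex 1.9 2.6 4.1
   vertex 0.3 0.9 4.9
   vertex 3.6 1.5 3.7
  endloop
 endfacet
 facet normal -0.315 0.630 0.709
  outer loop
   vertex 1.9 2.6 4.1
   vertex 2.5 3.8 3.3
   vertex 0.3 0.9 4.9
  endloop
 endfacet
 facet normal 0.671 0.360 0.649
  outer loop
   vertex 3.3 2.6 3.4
   vertex 3.6 1.5 3.7
   vertex 4.0 4.0 1.9
  endloop
 endfacet
 facet normal 0.579 0.443 0.684
  outer loop
   vertex 3.3 2.6 3.4
   vertex 4.0 4.0 1.9
   vertex 2.5 3.8 3.3
  endloop
 endfacet
 facet normal 0.420 0.344 0.840
  outer loop
   vertex 3.3 2.6 3.4
   vertex 1.9 2.6 4.1
   vertex 3.6 1.5 3.7
  endloop
 endfacet
 facet normal 0.419 0.349 0.838
  outer loop
   vertex 3.3 2.6 3.4
   vertex 2.5 3.8 3.3
   vertex 1.9 2.6 4.1
  endloop
 endfacet
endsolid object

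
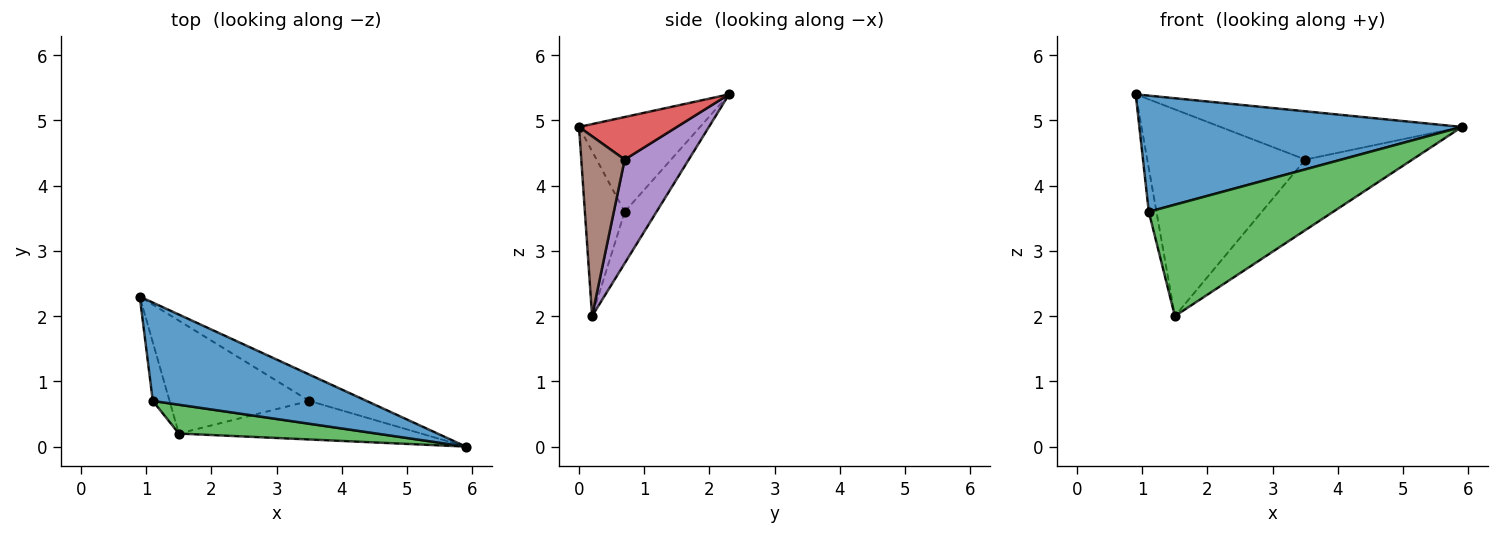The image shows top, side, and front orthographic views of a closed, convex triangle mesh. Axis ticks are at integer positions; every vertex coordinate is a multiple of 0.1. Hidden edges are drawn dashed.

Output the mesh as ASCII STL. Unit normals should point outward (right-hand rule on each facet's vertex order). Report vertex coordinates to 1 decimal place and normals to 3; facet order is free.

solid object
 facet normal -0.275 -0.734 0.621
  outer loop
   vertex 1.1 0.7 3.6
   vertex 5.9 0.0 4.9
   vertex 0.9 2.3 5.4
  endloop
 endfacet
 facet normal -0.927 0.223 -0.302
  outer loop
   vertex 1.1 0.7 3.6
   vertex 0.9 2.3 5.4
   vertex 1.5 0.2 2.0
  endloop
 endfacet
 facet normal -0.205 -0.948 0.245
  outer loop
   vertex 1.1 0.7 3.6
   vertex 1.5 0.2 2.0
   vertex 5.9 0.0 4.9
  endloop
 endfacet
 facet normal 0.335 0.827 -0.451
  outer loop
   vertex 3.5 0.7 4.4
   vertex 0.9 2.3 5.4
   vertex 5.9 0.0 4.9
  endloop
 endfacet
 facet normal 0.335 0.827 -0.452
  outer loop
   vertex 3.5 0.7 4.4
   vertex 1.5 0.2 2.0
   vertex 0.9 2.3 5.4
  endloop
 endfacet
 facet normal 0.335 0.827 -0.452
  outer loop
   vertex 3.5 0.7 4.4
   vertex 5.9 0.0 4.9
   vertex 1.5 0.2 2.0
  endloop
 endfacet
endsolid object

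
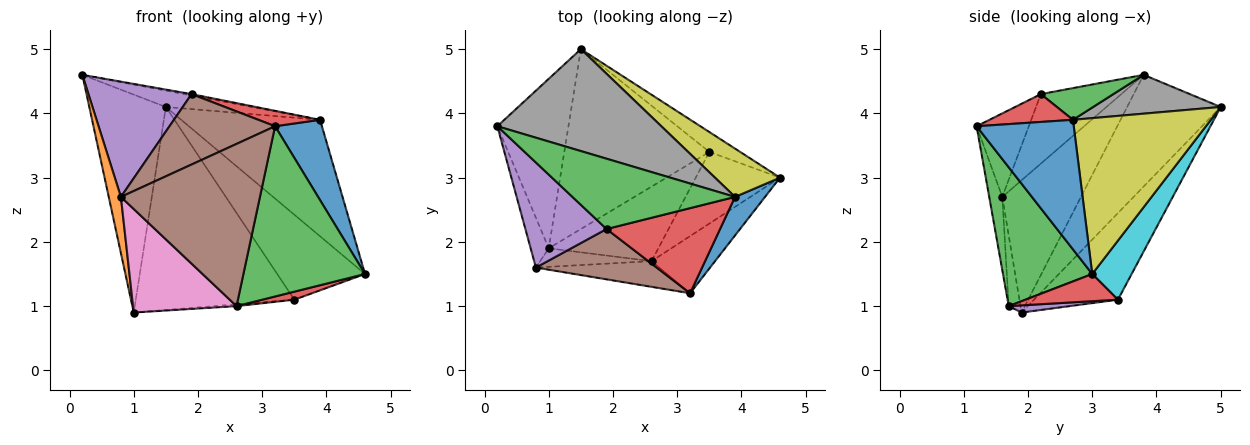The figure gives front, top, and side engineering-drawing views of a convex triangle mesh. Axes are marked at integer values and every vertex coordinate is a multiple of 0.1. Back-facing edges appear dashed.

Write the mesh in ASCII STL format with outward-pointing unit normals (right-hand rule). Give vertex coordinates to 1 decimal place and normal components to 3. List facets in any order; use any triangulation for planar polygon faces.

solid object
 facet normal 0.882 -0.425 0.204
  outer loop
   vertex 3.9 2.7 3.9
   vertex 3.2 1.2 3.8
   vertex 4.6 3.0 1.5
  endloop
 endfacet
 facet normal -0.979 -0.151 -0.134
  outer loop
   vertex 0.8 1.6 2.7
   vertex 0.2 3.8 4.6
   vertex 1.0 1.9 0.9
  endloop
 endfacet
 facet normal 0.571 -0.778 -0.261
  outer loop
   vertex 2.6 1.7 1.0
   vertex 4.6 3.0 1.5
   vertex 3.2 1.2 3.8
  endloop
 endfacet
 facet normal 0.306 -0.106 -0.946
  outer loop
   vertex 2.6 1.7 1.0
   vertex 3.5 3.4 1.1
   vertex 4.6 3.0 1.5
  endloop
 endfacet
 facet normal 0.065 0.024 -0.998
  outer loop
   vertex 2.6 1.7 1.0
   vertex 1.0 1.9 0.9
   vertex 3.5 3.4 1.1
  endloop
 endfacet
 facet normal -0.093 -0.983 -0.156
  outer loop
   vertex 2.6 1.7 1.0
   vertex 3.2 1.2 3.8
   vertex 0.8 1.6 2.7
  endloop
 endfacet
 facet normal -0.111 -0.978 -0.175
  outer loop
   vertex 2.6 1.7 1.0
   vertex 0.8 1.6 2.7
   vertex 1.0 1.9 0.9
  endloop
 endfacet
 facet normal 0.228 0.154 0.961
  outer loop
   vertex 1.5 5.0 4.1
   vertex 0.2 3.8 4.6
   vertex 3.9 2.7 3.9
  endloop
 endfacet
 facet normal 0.676 0.681 0.282
  outer loop
   vertex 1.5 5.0 4.1
   vertex 3.9 2.7 3.9
   vertex 4.6 3.0 1.5
  endloop
 endfacet
 facet normal 0.400 0.892 -0.209
  outer loop
   vertex 1.5 5.0 4.1
   vertex 4.6 3.0 1.5
   vertex 3.5 3.4 1.1
  endloop
 endfacet
 facet normal -0.694 0.568 -0.442
  outer loop
   vertex 1.5 5.0 4.1
   vertex 1.0 1.9 0.9
   vertex 0.2 3.8 4.6
  endloop
 endfacet
 facet normal -0.368 0.696 -0.617
  outer loop
   vertex 1.5 5.0 4.1
   vertex 3.5 3.4 1.1
   vertex 1.0 1.9 0.9
  endloop
 endfacet
 facet normal 0.191 0.019 0.981
  outer loop
   vertex 1.9 2.2 4.3
   vertex 3.9 2.7 3.9
   vertex 0.2 3.8 4.6
  endloop
 endfacet
 facet normal 0.235 -0.173 0.957
  outer loop
   vertex 1.9 2.2 4.3
   vertex 3.2 1.2 3.8
   vertex 3.9 2.7 3.9
  endloop
 endfacet
 facet normal -0.500 -0.640 0.584
  outer loop
   vertex 1.9 2.2 4.3
   vertex 0.2 3.8 4.6
   vertex 0.8 1.6 2.7
  endloop
 endfacet
 facet normal -0.373 -0.755 0.540
  outer loop
   vertex 1.9 2.2 4.3
   vertex 0.8 1.6 2.7
   vertex 3.2 1.2 3.8
  endloop
 endfacet
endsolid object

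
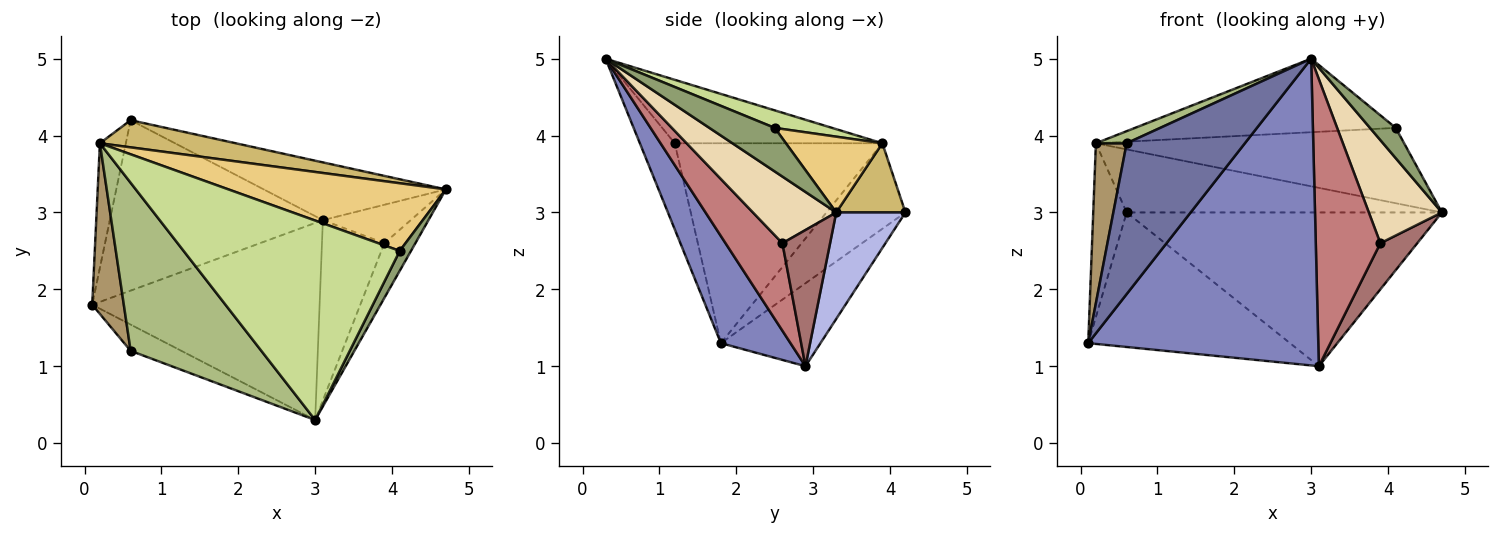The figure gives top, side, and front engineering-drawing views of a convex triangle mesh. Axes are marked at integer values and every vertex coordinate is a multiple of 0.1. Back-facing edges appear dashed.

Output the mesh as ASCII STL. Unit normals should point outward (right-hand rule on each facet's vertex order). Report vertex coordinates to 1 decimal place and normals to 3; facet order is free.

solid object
 facet normal -0.279 -0.946 -0.165
  outer loop
   vertex 0.6 1.2 3.9
   vertex 0.1 1.8 1.3
   vertex 3.0 0.3 5.0
  endloop
 endfacet
 facet normal 0.247 -0.815 -0.524
  outer loop
   vertex 3.1 2.9 1.0
   vertex 3.0 0.3 5.0
   vertex 0.1 1.8 1.3
  endloop
 endfacet
 facet normal -0.292 0.593 -0.751
  outer loop
   vertex 3.1 2.9 1.0
   vertex 0.1 1.8 1.3
   vertex 0.6 4.2 3.0
  endloop
 endfacet
 facet normal 0.201 0.917 -0.344
  outer loop
   vertex 3.1 2.9 1.0
   vertex 0.6 4.2 3.0
   vertex 4.7 3.3 3.0
  endloop
 endfacet
 facet normal 0.904 -0.356 0.234
  outer loop
   vertex 4.1 2.5 4.1
   vertex 3.0 0.3 5.0
   vertex 4.7 3.3 3.0
  endloop
 endfacet
 facet normal -0.436 -0.065 0.898
  outer loop
   vertex 0.2 3.9 3.9
   vertex 0.6 1.2 3.9
   vertex 3.0 0.3 5.0
  endloop
 endfacet
 facet normal 0.076 0.345 0.936
  outer loop
   vertex 0.2 3.9 3.9
   vertex 3.0 0.3 5.0
   vertex 4.1 2.5 4.1
  endloop
 endfacet
 facet normal -0.887 0.375 -0.269
  outer loop
   vertex 0.2 3.9 3.9
   vertex 0.6 4.2 3.0
   vertex 0.1 1.8 1.3
  endloop
 endfacet
 facet normal -0.977 -0.145 0.155
  outer loop
   vertex 0.2 3.9 3.9
   vertex 0.1 1.8 1.3
   vertex 0.6 1.2 3.9
  endloop
 endfacet
 facet normal 0.198 0.900 0.388
  outer loop
   vertex 0.2 3.9 3.9
   vertex 4.7 3.3 3.0
   vertex 0.6 4.2 3.0
  endloop
 endfacet
 facet normal 0.227 0.725 0.651
  outer loop
   vertex 0.2 3.9 3.9
   vertex 4.1 2.5 4.1
   vertex 4.7 3.3 3.0
  endloop
 endfacet
 facet normal 0.710 -0.622 -0.330
  outer loop
   vertex 3.9 2.6 2.6
   vertex 4.7 3.3 3.0
   vertex 3.0 0.3 5.0
  endloop
 endfacet
 facet normal 0.704 -0.545 -0.454
  outer loop
   vertex 3.9 2.6 2.6
   vertex 3.1 2.9 1.0
   vertex 4.7 3.3 3.0
  endloop
 endfacet
 facet normal 0.598 -0.679 -0.426
  outer loop
   vertex 3.9 2.6 2.6
   vertex 3.0 0.3 5.0
   vertex 3.1 2.9 1.0
  endloop
 endfacet
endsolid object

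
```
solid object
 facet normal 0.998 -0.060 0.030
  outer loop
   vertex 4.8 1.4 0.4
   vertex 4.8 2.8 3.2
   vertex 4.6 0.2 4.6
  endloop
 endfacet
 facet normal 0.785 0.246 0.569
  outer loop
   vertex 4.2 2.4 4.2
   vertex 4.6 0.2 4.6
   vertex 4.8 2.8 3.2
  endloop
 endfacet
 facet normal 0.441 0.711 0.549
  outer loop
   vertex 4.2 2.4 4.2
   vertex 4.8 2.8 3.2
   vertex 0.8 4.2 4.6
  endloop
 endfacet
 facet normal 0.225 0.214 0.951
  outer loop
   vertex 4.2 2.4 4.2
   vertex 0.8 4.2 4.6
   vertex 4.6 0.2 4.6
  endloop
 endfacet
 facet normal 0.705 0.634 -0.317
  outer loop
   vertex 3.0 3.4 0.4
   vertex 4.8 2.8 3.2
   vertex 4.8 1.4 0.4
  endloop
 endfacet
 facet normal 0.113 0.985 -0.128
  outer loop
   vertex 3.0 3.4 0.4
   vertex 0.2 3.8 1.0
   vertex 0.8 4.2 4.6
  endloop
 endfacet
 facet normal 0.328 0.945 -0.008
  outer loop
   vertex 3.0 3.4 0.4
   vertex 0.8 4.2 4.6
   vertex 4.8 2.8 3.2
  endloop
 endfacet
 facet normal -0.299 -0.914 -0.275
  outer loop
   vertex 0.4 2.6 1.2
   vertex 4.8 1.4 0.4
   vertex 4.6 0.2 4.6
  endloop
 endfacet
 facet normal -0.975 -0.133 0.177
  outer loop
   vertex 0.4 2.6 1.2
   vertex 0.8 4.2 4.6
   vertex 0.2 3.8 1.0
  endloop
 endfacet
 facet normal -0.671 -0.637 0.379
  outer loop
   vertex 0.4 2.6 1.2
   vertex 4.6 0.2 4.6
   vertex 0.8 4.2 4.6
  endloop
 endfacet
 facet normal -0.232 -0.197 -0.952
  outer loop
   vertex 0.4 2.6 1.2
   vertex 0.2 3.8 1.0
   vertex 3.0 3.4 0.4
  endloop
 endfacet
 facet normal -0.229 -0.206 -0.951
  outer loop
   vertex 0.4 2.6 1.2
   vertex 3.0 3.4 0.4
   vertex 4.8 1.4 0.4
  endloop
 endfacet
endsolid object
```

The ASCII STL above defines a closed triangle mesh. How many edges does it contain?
18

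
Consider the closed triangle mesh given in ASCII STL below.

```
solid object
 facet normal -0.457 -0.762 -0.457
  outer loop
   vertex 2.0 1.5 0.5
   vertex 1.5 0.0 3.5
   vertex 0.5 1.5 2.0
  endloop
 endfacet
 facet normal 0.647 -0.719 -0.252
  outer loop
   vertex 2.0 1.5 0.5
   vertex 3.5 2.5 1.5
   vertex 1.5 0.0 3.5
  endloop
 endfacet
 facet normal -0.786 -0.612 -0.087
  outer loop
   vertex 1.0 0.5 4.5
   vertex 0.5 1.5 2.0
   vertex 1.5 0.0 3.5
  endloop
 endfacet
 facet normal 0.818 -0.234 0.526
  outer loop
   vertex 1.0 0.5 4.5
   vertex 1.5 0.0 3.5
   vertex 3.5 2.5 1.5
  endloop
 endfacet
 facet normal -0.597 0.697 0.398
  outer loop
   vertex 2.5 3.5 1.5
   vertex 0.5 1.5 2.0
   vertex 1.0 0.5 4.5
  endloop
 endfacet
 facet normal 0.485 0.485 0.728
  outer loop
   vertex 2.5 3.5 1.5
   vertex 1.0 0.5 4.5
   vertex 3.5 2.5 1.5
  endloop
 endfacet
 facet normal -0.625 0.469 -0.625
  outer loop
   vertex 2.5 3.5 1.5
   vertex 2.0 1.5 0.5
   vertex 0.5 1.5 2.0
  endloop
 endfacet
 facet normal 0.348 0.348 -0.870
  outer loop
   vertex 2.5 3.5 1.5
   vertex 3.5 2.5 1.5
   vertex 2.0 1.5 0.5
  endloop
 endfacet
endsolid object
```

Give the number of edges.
12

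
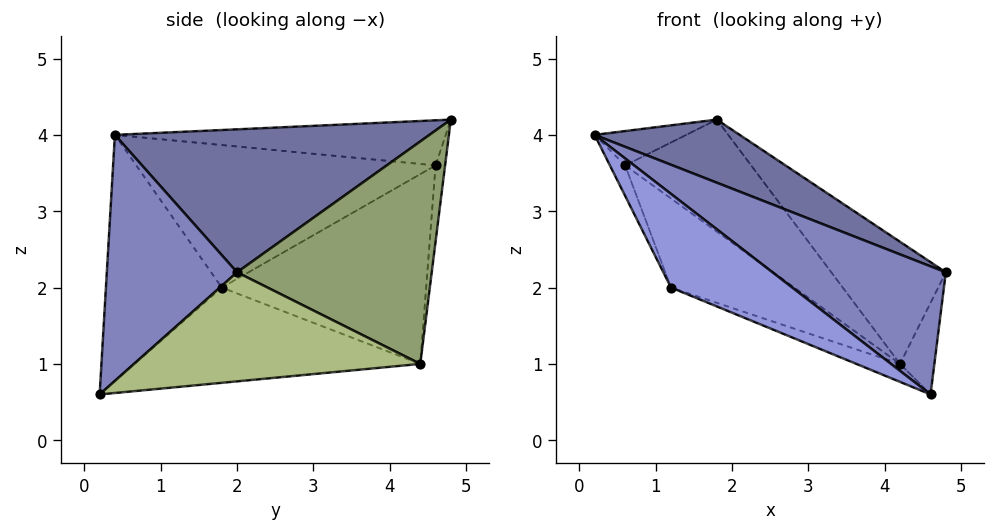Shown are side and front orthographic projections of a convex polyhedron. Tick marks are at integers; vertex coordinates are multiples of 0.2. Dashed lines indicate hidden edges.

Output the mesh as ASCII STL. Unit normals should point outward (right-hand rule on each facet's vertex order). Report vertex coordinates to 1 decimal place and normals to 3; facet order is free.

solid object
 facet normal 0.415 -0.191 0.890
  outer loop
   vertex 1.8 4.8 4.2
   vertex 0.2 0.4 4.0
   vertex 4.8 2.0 2.2
  endloop
 endfacet
 facet normal 0.463 -0.617 0.636
  outer loop
   vertex 4.6 0.2 0.6
   vertex 4.8 2.0 2.2
   vertex 0.2 0.4 4.0
  endloop
 endfacet
 facet normal -0.526 -0.550 -0.648
  outer loop
   vertex 1.2 1.8 2.0
   vertex 4.6 0.2 0.6
   vertex 0.2 0.4 4.0
  endloop
 endfacet
 facet normal -0.358 0.055 -0.932
  outer loop
   vertex 4.2 4.4 1.0
   vertex 4.6 0.2 0.6
   vertex 1.2 1.8 2.0
  endloop
 endfacet
 facet normal 0.745 0.438 0.504
  outer loop
   vertex 4.2 4.4 1.0
   vertex 1.8 4.8 4.2
   vertex 4.8 2.0 2.2
  endloop
 endfacet
 facet normal 0.961 0.115 -0.250
  outer loop
   vertex 4.2 4.4 1.0
   vertex 4.8 2.0 2.2
   vertex 4.6 0.2 0.6
  endloop
 endfacet
 facet normal -0.074 0.981 -0.178
  outer loop
   vertex 0.6 4.6 3.6
   vertex 1.8 4.8 4.2
   vertex 4.2 4.4 1.0
  endloop
 endfacet
 facet normal -0.541 0.327 -0.775
  outer loop
   vertex 0.6 4.6 3.6
   vertex 4.2 4.4 1.0
   vertex 1.2 1.8 2.0
  endloop
 endfacet
 facet normal -0.460 0.128 0.878
  outer loop
   vertex 0.6 4.6 3.6
   vertex 0.2 0.4 4.0
   vertex 1.8 4.8 4.2
  endloop
 endfacet
 facet normal -0.906 0.046 -0.421
  outer loop
   vertex 0.6 4.6 3.6
   vertex 1.2 1.8 2.0
   vertex 0.2 0.4 4.0
  endloop
 endfacet
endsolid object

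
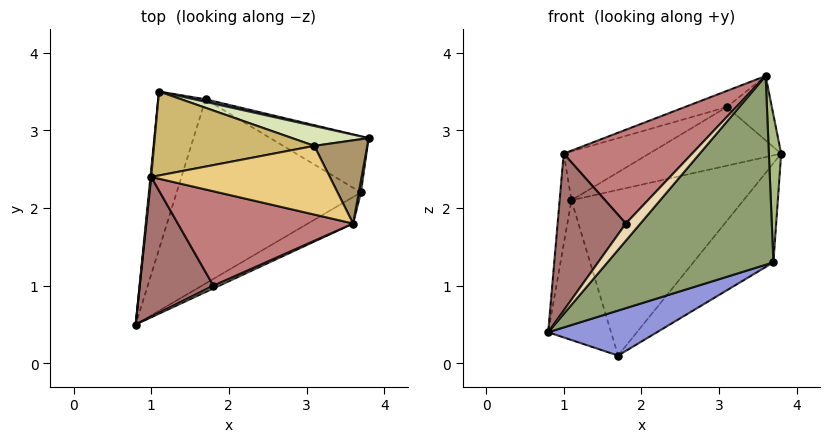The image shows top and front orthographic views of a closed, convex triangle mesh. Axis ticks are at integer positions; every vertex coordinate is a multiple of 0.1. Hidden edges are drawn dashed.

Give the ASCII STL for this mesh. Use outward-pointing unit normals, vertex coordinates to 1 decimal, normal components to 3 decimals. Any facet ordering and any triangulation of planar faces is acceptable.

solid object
 facet normal -0.922 0.256 -0.289
  outer loop
   vertex 1.7 3.4 0.1
   vertex 0.8 0.5 0.4
   vertex 1.1 3.5 2.1
  endloop
 endfacet
 facet normal 0.214 0.977 0.015
  outer loop
   vertex 1.7 3.4 0.1
   vertex 1.1 3.5 2.1
   vertex 3.8 2.9 2.7
  endloop
 endfacet
 facet normal 0.403 -0.217 -0.889
  outer loop
   vertex 3.7 2.2 1.3
   vertex 0.8 0.5 0.4
   vertex 1.7 3.4 0.1
  endloop
 endfacet
 facet normal 0.633 0.673 -0.382
  outer loop
   vertex 3.7 2.2 1.3
   vertex 1.7 3.4 0.1
   vertex 3.8 2.9 2.7
  endloop
 endfacet
 facet normal 0.529 -0.840 -0.118
  outer loop
   vertex 3.7 2.2 1.3
   vertex 3.6 1.8 3.7
   vertex 0.8 0.5 0.4
  endloop
 endfacet
 facet normal 0.986 -0.167 0.013
  outer loop
   vertex 3.7 2.2 1.3
   vertex 3.8 2.9 2.7
   vertex 3.6 1.8 3.7
  endloop
 endfacet
 facet normal -0.995 0.095 0.008
  outer loop
   vertex 1.0 2.4 2.7
   vertex 1.1 3.5 2.1
   vertex 0.8 0.5 0.4
  endloop
 endfacet
 facet normal 0.138 0.938 0.317
  outer loop
   vertex 3.1 2.8 3.3
   vertex 3.8 2.9 2.7
   vertex 1.1 3.5 2.1
  endloop
 endfacet
 facet normal 0.509 0.527 0.681
  outer loop
   vertex 3.1 2.8 3.3
   vertex 3.6 1.8 3.7
   vertex 3.8 2.9 2.7
  endloop
 endfacet
 facet normal -0.324 0.476 0.818
  outer loop
   vertex 3.1 2.8 3.3
   vertex 1.1 3.5 2.1
   vertex 1.0 2.4 2.7
  endloop
 endfacet
 facet normal -0.306 0.218 0.927
  outer loop
   vertex 3.1 2.8 3.3
   vertex 1.0 2.4 2.7
   vertex 3.6 1.8 3.7
  endloop
 endfacet
 facet normal 0.261 -0.953 0.154
  outer loop
   vertex 1.8 1.0 1.8
   vertex 0.8 0.5 0.4
   vertex 3.6 1.8 3.7
  endloop
 endfacet
 facet normal -0.487 -0.652 0.581
  outer loop
   vertex 1.8 1.0 1.8
   vertex 1.0 2.4 2.7
   vertex 0.8 0.5 0.4
  endloop
 endfacet
 facet normal -0.399 -0.646 0.650
  outer loop
   vertex 1.8 1.0 1.8
   vertex 3.6 1.8 3.7
   vertex 1.0 2.4 2.7
  endloop
 endfacet
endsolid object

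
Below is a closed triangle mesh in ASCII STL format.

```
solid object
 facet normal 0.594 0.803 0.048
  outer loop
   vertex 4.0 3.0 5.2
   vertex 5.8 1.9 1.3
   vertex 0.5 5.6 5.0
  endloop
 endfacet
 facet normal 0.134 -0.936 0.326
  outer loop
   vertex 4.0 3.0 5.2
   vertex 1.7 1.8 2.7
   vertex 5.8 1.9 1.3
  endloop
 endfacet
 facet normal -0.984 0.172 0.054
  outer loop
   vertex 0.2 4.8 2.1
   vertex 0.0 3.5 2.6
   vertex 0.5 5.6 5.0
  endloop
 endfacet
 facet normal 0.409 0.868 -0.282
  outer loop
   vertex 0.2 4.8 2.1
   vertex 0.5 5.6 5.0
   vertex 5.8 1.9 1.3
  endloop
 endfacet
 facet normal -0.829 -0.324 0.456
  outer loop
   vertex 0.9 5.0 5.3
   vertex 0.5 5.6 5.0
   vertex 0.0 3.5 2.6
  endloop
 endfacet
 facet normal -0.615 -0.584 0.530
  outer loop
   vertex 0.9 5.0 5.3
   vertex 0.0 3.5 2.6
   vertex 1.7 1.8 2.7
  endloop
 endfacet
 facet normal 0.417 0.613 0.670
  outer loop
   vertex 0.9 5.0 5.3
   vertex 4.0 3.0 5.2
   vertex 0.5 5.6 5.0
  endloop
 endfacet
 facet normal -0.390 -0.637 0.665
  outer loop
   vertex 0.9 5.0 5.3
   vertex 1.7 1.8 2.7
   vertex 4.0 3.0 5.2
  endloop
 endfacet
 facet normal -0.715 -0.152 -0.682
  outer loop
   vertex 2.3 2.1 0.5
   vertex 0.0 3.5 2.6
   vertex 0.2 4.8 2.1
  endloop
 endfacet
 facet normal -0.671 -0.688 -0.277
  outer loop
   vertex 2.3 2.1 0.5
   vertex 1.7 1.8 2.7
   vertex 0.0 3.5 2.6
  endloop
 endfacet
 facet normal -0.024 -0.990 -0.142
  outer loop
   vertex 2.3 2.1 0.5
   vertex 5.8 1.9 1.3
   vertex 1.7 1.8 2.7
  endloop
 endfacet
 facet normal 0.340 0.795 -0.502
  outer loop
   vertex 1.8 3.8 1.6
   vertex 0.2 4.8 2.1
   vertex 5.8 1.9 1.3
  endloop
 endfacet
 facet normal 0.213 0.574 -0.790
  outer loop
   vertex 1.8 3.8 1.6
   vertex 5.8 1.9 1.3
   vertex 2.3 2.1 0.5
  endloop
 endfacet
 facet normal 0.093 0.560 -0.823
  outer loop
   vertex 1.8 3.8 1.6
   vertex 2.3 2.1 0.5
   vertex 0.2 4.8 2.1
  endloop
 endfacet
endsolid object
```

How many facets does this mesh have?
14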